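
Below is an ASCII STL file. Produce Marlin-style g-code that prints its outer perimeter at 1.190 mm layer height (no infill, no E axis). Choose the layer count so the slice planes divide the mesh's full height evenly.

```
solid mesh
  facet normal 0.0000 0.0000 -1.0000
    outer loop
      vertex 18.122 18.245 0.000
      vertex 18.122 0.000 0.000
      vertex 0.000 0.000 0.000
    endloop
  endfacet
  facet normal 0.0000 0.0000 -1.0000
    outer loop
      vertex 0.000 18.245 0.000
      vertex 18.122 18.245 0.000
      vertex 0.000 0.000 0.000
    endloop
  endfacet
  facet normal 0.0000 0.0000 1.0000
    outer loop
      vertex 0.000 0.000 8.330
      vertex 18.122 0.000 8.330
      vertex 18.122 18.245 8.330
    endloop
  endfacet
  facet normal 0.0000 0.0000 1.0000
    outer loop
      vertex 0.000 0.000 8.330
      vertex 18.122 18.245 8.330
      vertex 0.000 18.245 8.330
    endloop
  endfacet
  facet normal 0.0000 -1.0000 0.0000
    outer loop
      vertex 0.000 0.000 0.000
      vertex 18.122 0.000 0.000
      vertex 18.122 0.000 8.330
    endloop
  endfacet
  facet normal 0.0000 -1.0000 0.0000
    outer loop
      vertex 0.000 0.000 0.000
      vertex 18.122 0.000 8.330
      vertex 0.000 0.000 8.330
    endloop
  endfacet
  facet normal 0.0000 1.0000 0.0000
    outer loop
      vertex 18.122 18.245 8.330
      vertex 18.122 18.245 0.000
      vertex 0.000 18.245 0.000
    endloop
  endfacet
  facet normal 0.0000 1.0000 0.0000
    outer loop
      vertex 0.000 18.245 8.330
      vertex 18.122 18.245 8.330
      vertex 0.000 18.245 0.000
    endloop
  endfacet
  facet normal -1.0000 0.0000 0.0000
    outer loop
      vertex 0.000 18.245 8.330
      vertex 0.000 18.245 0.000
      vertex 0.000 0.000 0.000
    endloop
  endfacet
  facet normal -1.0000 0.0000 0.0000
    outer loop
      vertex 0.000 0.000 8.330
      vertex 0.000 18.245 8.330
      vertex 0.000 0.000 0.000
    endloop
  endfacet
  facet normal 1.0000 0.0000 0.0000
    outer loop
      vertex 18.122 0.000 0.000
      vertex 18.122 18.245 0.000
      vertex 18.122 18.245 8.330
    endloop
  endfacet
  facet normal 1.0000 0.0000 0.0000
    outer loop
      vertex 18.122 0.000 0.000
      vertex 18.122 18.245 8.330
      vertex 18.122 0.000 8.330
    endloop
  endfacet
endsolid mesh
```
; perimeter-only toolpath
G21 ; units = mm
G90 ; absolute positioning
G28 ; home
; layer 1
G0 Z1.190
G0 X0.000 Y0.000
G1 X18.122 Y0.000
G1 X18.122 Y18.245
G1 X0.000 Y18.245
G1 X0.000 Y0.000
; layer 2
G0 Z2.380
G0 X0.000 Y0.000
G1 X18.122 Y0.000
G1 X18.122 Y18.245
G1 X0.000 Y18.245
G1 X0.000 Y0.000
; layer 3
G0 Z3.570
G0 X0.000 Y0.000
G1 X18.122 Y0.000
G1 X18.122 Y18.245
G1 X0.000 Y18.245
G1 X0.000 Y0.000
; layer 4
G0 Z4.760
G0 X0.000 Y0.000
G1 X18.122 Y0.000
G1 X18.122 Y18.245
G1 X0.000 Y18.245
G1 X0.000 Y0.000
; layer 5
G0 Z5.950
G0 X0.000 Y0.000
G1 X18.122 Y0.000
G1 X18.122 Y18.245
G1 X0.000 Y18.245
G1 X0.000 Y0.000
; layer 6
G0 Z7.140
G0 X0.000 Y0.000
G1 X18.122 Y0.000
G1 X18.122 Y18.245
G1 X0.000 Y18.245
G1 X0.000 Y0.000
; layer 7
G0 Z8.330
G0 X0.000 Y0.000
G1 X18.122 Y0.000
G1 X18.122 Y18.245
G1 X0.000 Y18.245
G1 X0.000 Y0.000
M2 ; end

The solid is a rectangular box, roughly 18.1 × 18.2 mm footprint and 8.33 mm tall. Slicing at Δz = 1.190 mm — 7 equal slices spanning the solid's height, so layer i sits at z = i·h/7 — gives 7 non-empty perimeters. Each is a 4-segment closed polygon; G0 lifts to the layer z and rapids to the start vertex, then G1 traces the edges.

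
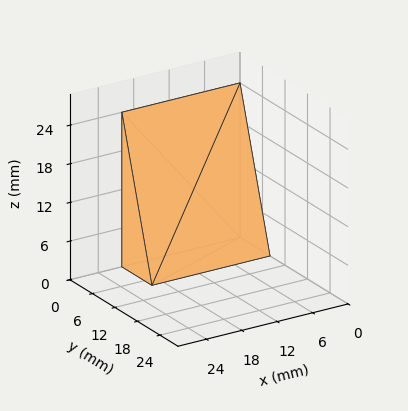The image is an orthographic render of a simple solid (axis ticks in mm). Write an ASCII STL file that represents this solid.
Reading the render: the shape is a wedge (ramp): 20 × 8 mm base, rising to 24 mm along the y=0 edge and sloping linearly to z=0 at y=8 (dimensions read to the nearest mm from the axis ticks). For the STL, each face is triangulated and given an outward normal.

solid part
  facet normal 0.0000 0.0000 -1.0000
    outer loop
      vertex 20.00 8.00 0.00
      vertex 20.00 0.00 0.00
      vertex 0.00 0.00 0.00
    endloop
  endfacet
  facet normal 0.0000 0.0000 -1.0000
    outer loop
      vertex 0.00 8.00 0.00
      vertex 20.00 8.00 0.00
      vertex 0.00 0.00 0.00
    endloop
  endfacet
  facet normal 0.0000 -1.0000 0.0000
    outer loop
      vertex 0.00 0.00 0.00
      vertex 20.00 0.00 0.00
      vertex 20.00 0.00 24.00
    endloop
  endfacet
  facet normal 0.0000 -1.0000 0.0000
    outer loop
      vertex 0.00 0.00 0.00
      vertex 20.00 0.00 24.00
      vertex 0.00 0.00 24.00
    endloop
  endfacet
  facet normal 0.0000 0.9487 0.3162
    outer loop
      vertex 0.00 0.00 24.00
      vertex 20.00 0.00 24.00
      vertex 20.00 8.00 0.00
    endloop
  endfacet
  facet normal 0.0000 0.9487 0.3162
    outer loop
      vertex 0.00 0.00 24.00
      vertex 20.00 8.00 0.00
      vertex 0.00 8.00 0.00
    endloop
  endfacet
  facet normal -1.0000 0.0000 0.0000
    outer loop
      vertex 0.00 0.00 24.00
      vertex 0.00 8.00 0.00
      vertex 0.00 0.00 0.00
    endloop
  endfacet
  facet normal 1.0000 0.0000 0.0000
    outer loop
      vertex 20.00 0.00 0.00
      vertex 20.00 8.00 0.00
      vertex 20.00 0.00 24.00
    endloop
  endfacet
endsolid part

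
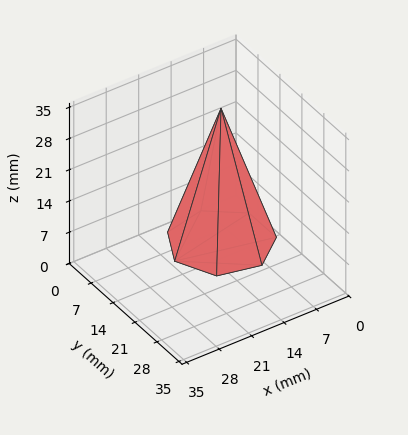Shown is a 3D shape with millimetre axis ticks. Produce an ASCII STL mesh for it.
Reading the render: the shape is a regular 7-sided pyramid, base circumscribed radius ≈ 10 mm, apex at z ≈ 30 mm (dimensions read to the nearest mm from the axis ticks). For the STL, each face is triangulated and given an outward normal.

solid part
  facet normal 0.0000 0.0000 -1.0000
    outer loop
      vertex 7.775 19.749 0.000
      vertex 16.235 17.818 0.000
      vertex 20.000 10.000 0.000
    endloop
  endfacet
  facet normal 0.0000 0.0000 -1.0000
    outer loop
      vertex 0.990 14.339 0.000
      vertex 7.775 19.749 0.000
      vertex 20.000 10.000 0.000
    endloop
  endfacet
  facet normal 0.0000 0.0000 -1.0000
    outer loop
      vertex 0.990 5.661 0.000
      vertex 0.990 14.339 0.000
      vertex 20.000 10.000 0.000
    endloop
  endfacet
  facet normal 0.0000 0.0000 -1.0000
    outer loop
      vertex 7.775 0.251 0.000
      vertex 0.990 5.661 0.000
      vertex 20.000 10.000 0.000
    endloop
  endfacet
  facet normal 0.0000 0.0000 -1.0000
    outer loop
      vertex 16.235 2.182 0.000
      vertex 7.775 0.251 0.000
      vertex 20.000 10.000 0.000
    endloop
  endfacet
  facet normal 0.8629 0.4156 0.2876
    outer loop
      vertex 20.000 10.000 0.000
      vertex 16.235 17.818 0.000
      vertex 10.000 10.000 30.000
    endloop
  endfacet
  facet normal 0.2131 0.9337 0.2876
    outer loop
      vertex 16.235 17.818 0.000
      vertex 7.775 19.749 0.000
      vertex 10.000 10.000 30.000
    endloop
  endfacet
  facet normal -0.5971 0.7488 0.2876
    outer loop
      vertex 7.775 19.749 0.000
      vertex 0.990 14.339 0.000
      vertex 10.000 10.000 30.000
    endloop
  endfacet
  facet normal -0.9577 0.0000 0.2876
    outer loop
      vertex 0.990 14.339 0.000
      vertex 0.990 5.661 0.000
      vertex 10.000 10.000 30.000
    endloop
  endfacet
  facet normal -0.5971 -0.7488 0.2876
    outer loop
      vertex 0.990 5.661 0.000
      vertex 7.775 0.251 0.000
      vertex 10.000 10.000 30.000
    endloop
  endfacet
  facet normal 0.2131 -0.9337 0.2876
    outer loop
      vertex 7.775 0.251 0.000
      vertex 16.235 2.182 0.000
      vertex 10.000 10.000 30.000
    endloop
  endfacet
  facet normal 0.8629 -0.4156 0.2876
    outer loop
      vertex 16.235 2.182 0.000
      vertex 20.000 10.000 0.000
      vertex 10.000 10.000 30.000
    endloop
  endfacet
endsolid part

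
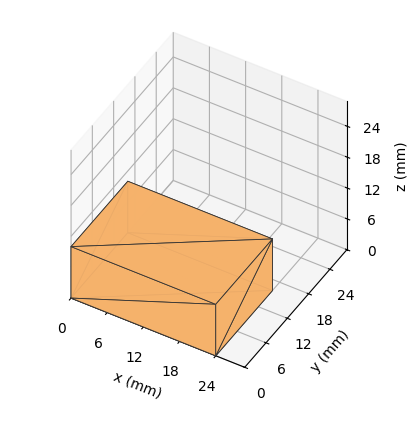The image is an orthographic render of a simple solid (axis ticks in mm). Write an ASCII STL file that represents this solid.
Reading the render: the shape is a rectangular box, roughly 24 × 16 mm footprint and 10 mm tall (dimensions read to the nearest mm from the axis ticks). For the STL, each face is triangulated and given an outward normal.

solid part
  facet normal 0.0000 0.0000 -1.0000
    outer loop
      vertex 24.00 16.00 0.00
      vertex 24.00 0.00 0.00
      vertex 0.00 0.00 0.00
    endloop
  endfacet
  facet normal 0.0000 0.0000 -1.0000
    outer loop
      vertex 0.00 16.00 0.00
      vertex 24.00 16.00 0.00
      vertex 0.00 0.00 0.00
    endloop
  endfacet
  facet normal 0.0000 0.0000 1.0000
    outer loop
      vertex 0.00 0.00 10.00
      vertex 24.00 0.00 10.00
      vertex 24.00 16.00 10.00
    endloop
  endfacet
  facet normal 0.0000 0.0000 1.0000
    outer loop
      vertex 0.00 0.00 10.00
      vertex 24.00 16.00 10.00
      vertex 0.00 16.00 10.00
    endloop
  endfacet
  facet normal 0.0000 -1.0000 0.0000
    outer loop
      vertex 0.00 0.00 0.00
      vertex 24.00 0.00 0.00
      vertex 24.00 0.00 10.00
    endloop
  endfacet
  facet normal 0.0000 -1.0000 0.0000
    outer loop
      vertex 0.00 0.00 0.00
      vertex 24.00 0.00 10.00
      vertex 0.00 0.00 10.00
    endloop
  endfacet
  facet normal 0.0000 1.0000 0.0000
    outer loop
      vertex 24.00 16.00 10.00
      vertex 24.00 16.00 0.00
      vertex 0.00 16.00 0.00
    endloop
  endfacet
  facet normal 0.0000 1.0000 0.0000
    outer loop
      vertex 0.00 16.00 10.00
      vertex 24.00 16.00 10.00
      vertex 0.00 16.00 0.00
    endloop
  endfacet
  facet normal -1.0000 0.0000 0.0000
    outer loop
      vertex 0.00 16.00 10.00
      vertex 0.00 16.00 0.00
      vertex 0.00 0.00 0.00
    endloop
  endfacet
  facet normal -1.0000 0.0000 0.0000
    outer loop
      vertex 0.00 0.00 10.00
      vertex 0.00 16.00 10.00
      vertex 0.00 0.00 0.00
    endloop
  endfacet
  facet normal 1.0000 0.0000 0.0000
    outer loop
      vertex 24.00 0.00 0.00
      vertex 24.00 16.00 0.00
      vertex 24.00 16.00 10.00
    endloop
  endfacet
  facet normal 1.0000 0.0000 0.0000
    outer loop
      vertex 24.00 0.00 0.00
      vertex 24.00 16.00 10.00
      vertex 24.00 0.00 10.00
    endloop
  endfacet
endsolid part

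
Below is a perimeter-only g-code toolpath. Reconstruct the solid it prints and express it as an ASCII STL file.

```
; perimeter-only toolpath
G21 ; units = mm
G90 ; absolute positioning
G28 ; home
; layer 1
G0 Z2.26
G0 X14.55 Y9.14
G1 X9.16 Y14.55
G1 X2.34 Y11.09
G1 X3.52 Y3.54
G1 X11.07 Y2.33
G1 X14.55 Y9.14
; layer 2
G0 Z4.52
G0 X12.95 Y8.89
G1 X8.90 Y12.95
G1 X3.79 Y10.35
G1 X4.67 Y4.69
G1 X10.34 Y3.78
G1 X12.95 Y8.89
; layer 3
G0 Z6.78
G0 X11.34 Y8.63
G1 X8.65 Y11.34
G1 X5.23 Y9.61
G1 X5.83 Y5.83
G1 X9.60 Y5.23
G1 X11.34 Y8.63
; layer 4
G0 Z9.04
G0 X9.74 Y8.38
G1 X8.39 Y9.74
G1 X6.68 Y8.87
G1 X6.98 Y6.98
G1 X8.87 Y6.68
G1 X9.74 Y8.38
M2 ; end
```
solid part
  facet normal 0.0000 0.0000 -1.0000
    outer loop
      vertex 0.89 11.83 0.00
      vertex 9.42 16.16 0.00
      vertex 16.16 9.39 0.00
    endloop
  endfacet
  facet normal 0.0000 0.0000 -1.0000
    outer loop
      vertex 2.37 2.39 0.00
      vertex 0.89 11.83 0.00
      vertex 16.16 9.39 0.00
    endloop
  endfacet
  facet normal 0.0000 0.0000 -1.0000
    outer loop
      vertex 11.81 0.88 0.00
      vertex 2.37 2.39 0.00
      vertex 16.16 9.39 0.00
    endloop
  endfacet
  facet normal 0.6124 0.6097 0.5032
    outer loop
      vertex 16.16 9.39 0.00
      vertex 9.42 16.16 0.00
      vertex 8.13 8.13 11.30
    endloop
  endfacet
  facet normal -0.3912 0.7707 0.5030
    outer loop
      vertex 9.42 16.16 0.00
      vertex 0.89 11.83 0.00
      vertex 8.13 8.13 11.30
    endloop
  endfacet
  facet normal -0.8538 -0.1339 0.5032
    outer loop
      vertex 0.89 11.83 0.00
      vertex 2.37 2.39 0.00
      vertex 8.13 8.13 11.30
    endloop
  endfacet
  facet normal -0.1365 -0.8534 0.5031
    outer loop
      vertex 2.37 2.39 0.00
      vertex 11.81 0.88 0.00
      vertex 8.13 8.13 11.30
    endloop
  endfacet
  facet normal 0.7696 -0.3934 0.5030
    outer loop
      vertex 11.81 0.88 0.00
      vertex 16.16 9.39 0.00
      vertex 8.13 8.13 11.30
    endloop
  endfacet
endsolid part

The G0 Z moves step by Δz≈2.26 mm. The G1 loops shrink linearly with z, so the solid tapers from its base footprint up to z≈11.3. Closing with a flat bottom cap and the tapered top and triangulating gives 8 facets — a regular 5-sided pyramid, base circumscribed radius ≈ 8.13 mm, apex at z ≈ 11.3 mm.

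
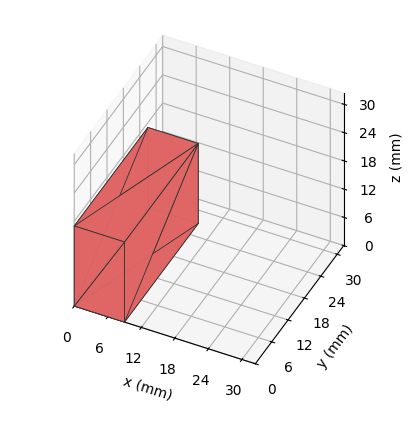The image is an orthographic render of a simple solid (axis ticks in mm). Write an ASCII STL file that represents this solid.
Reading the render: the shape is a rectangular box, roughly 9 × 27 mm footprint and 17 mm tall (dimensions read to the nearest mm from the axis ticks). For the STL, each face is triangulated and given an outward normal.

solid part
  facet normal 0.0000 0.0000 -1.0000
    outer loop
      vertex 9.000 27.000 0.000
      vertex 9.000 0.000 0.000
      vertex 0.000 0.000 0.000
    endloop
  endfacet
  facet normal 0.0000 0.0000 -1.0000
    outer loop
      vertex 0.000 27.000 0.000
      vertex 9.000 27.000 0.000
      vertex 0.000 0.000 0.000
    endloop
  endfacet
  facet normal 0.0000 0.0000 1.0000
    outer loop
      vertex 0.000 0.000 17.000
      vertex 9.000 0.000 17.000
      vertex 9.000 27.000 17.000
    endloop
  endfacet
  facet normal 0.0000 0.0000 1.0000
    outer loop
      vertex 0.000 0.000 17.000
      vertex 9.000 27.000 17.000
      vertex 0.000 27.000 17.000
    endloop
  endfacet
  facet normal 0.0000 -1.0000 0.0000
    outer loop
      vertex 0.000 0.000 0.000
      vertex 9.000 0.000 0.000
      vertex 9.000 0.000 17.000
    endloop
  endfacet
  facet normal 0.0000 -1.0000 0.0000
    outer loop
      vertex 0.000 0.000 0.000
      vertex 9.000 0.000 17.000
      vertex 0.000 0.000 17.000
    endloop
  endfacet
  facet normal 0.0000 1.0000 0.0000
    outer loop
      vertex 9.000 27.000 17.000
      vertex 9.000 27.000 0.000
      vertex 0.000 27.000 0.000
    endloop
  endfacet
  facet normal 0.0000 1.0000 0.0000
    outer loop
      vertex 0.000 27.000 17.000
      vertex 9.000 27.000 17.000
      vertex 0.000 27.000 0.000
    endloop
  endfacet
  facet normal -1.0000 0.0000 0.0000
    outer loop
      vertex 0.000 27.000 17.000
      vertex 0.000 27.000 0.000
      vertex 0.000 0.000 0.000
    endloop
  endfacet
  facet normal -1.0000 0.0000 0.0000
    outer loop
      vertex 0.000 0.000 17.000
      vertex 0.000 27.000 17.000
      vertex 0.000 0.000 0.000
    endloop
  endfacet
  facet normal 1.0000 0.0000 0.0000
    outer loop
      vertex 9.000 0.000 0.000
      vertex 9.000 27.000 0.000
      vertex 9.000 27.000 17.000
    endloop
  endfacet
  facet normal 1.0000 0.0000 0.0000
    outer loop
      vertex 9.000 0.000 0.000
      vertex 9.000 27.000 17.000
      vertex 9.000 0.000 17.000
    endloop
  endfacet
endsolid part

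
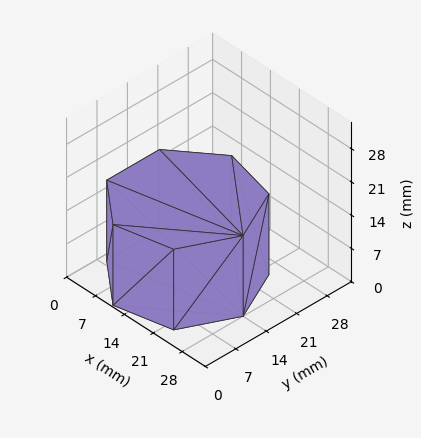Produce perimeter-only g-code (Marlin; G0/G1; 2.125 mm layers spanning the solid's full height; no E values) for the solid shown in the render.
Reading the render: the shape is a regular 7-sided prism (a cylinder approximated with 7 flat sides), circumscribed radius ≈ 14 mm, height ≈ 17 mm (dimensions read to the nearest mm from the axis ticks). For the g-code, the solid's height is divided into equal slices at the stated Δz and each level perimeter traced with G1 moves after a G0 lift.

; perimeter-only toolpath
G21 ; units = mm
G90 ; absolute positioning
G28 ; home
; layer 1
G0 Z2.125
G0 X28.000 Y14.000
G1 X22.729 Y24.946
G1 X10.885 Y27.649
G1 X1.386 Y20.074
G1 X1.386 Y7.926
G1 X10.885 Y0.351
G1 X22.729 Y3.054
G1 X28.000 Y14.000
; layer 2
G0 Z4.250
G0 X28.000 Y14.000
G1 X22.729 Y24.946
G1 X10.885 Y27.649
G1 X1.386 Y20.074
G1 X1.386 Y7.926
G1 X10.885 Y0.351
G1 X22.729 Y3.054
G1 X28.000 Y14.000
; layer 3
G0 Z6.375
G0 X28.000 Y14.000
G1 X22.729 Y24.946
G1 X10.885 Y27.649
G1 X1.386 Y20.074
G1 X1.386 Y7.926
G1 X10.885 Y0.351
G1 X22.729 Y3.054
G1 X28.000 Y14.000
; layer 4
G0 Z8.500
G0 X28.000 Y14.000
G1 X22.729 Y24.946
G1 X10.885 Y27.649
G1 X1.386 Y20.074
G1 X1.386 Y7.926
G1 X10.885 Y0.351
G1 X22.729 Y3.054
G1 X28.000 Y14.000
; layer 5
G0 Z10.625
G0 X28.000 Y14.000
G1 X22.729 Y24.946
G1 X10.885 Y27.649
G1 X1.386 Y20.074
G1 X1.386 Y7.926
G1 X10.885 Y0.351
G1 X22.729 Y3.054
G1 X28.000 Y14.000
; layer 6
G0 Z12.750
G0 X28.000 Y14.000
G1 X22.729 Y24.946
G1 X10.885 Y27.649
G1 X1.386 Y20.074
G1 X1.386 Y7.926
G1 X10.885 Y0.351
G1 X22.729 Y3.054
G1 X28.000 Y14.000
; layer 7
G0 Z14.875
G0 X28.000 Y14.000
G1 X22.729 Y24.946
G1 X10.885 Y27.649
G1 X1.386 Y20.074
G1 X1.386 Y7.926
G1 X10.885 Y0.351
G1 X22.729 Y3.054
G1 X28.000 Y14.000
; layer 8
G0 Z17.000
G0 X28.000 Y14.000
G1 X22.729 Y24.946
G1 X10.885 Y27.649
G1 X1.386 Y20.074
G1 X1.386 Y7.926
G1 X10.885 Y0.351
G1 X22.729 Y3.054
G1 X28.000 Y14.000
M2 ; end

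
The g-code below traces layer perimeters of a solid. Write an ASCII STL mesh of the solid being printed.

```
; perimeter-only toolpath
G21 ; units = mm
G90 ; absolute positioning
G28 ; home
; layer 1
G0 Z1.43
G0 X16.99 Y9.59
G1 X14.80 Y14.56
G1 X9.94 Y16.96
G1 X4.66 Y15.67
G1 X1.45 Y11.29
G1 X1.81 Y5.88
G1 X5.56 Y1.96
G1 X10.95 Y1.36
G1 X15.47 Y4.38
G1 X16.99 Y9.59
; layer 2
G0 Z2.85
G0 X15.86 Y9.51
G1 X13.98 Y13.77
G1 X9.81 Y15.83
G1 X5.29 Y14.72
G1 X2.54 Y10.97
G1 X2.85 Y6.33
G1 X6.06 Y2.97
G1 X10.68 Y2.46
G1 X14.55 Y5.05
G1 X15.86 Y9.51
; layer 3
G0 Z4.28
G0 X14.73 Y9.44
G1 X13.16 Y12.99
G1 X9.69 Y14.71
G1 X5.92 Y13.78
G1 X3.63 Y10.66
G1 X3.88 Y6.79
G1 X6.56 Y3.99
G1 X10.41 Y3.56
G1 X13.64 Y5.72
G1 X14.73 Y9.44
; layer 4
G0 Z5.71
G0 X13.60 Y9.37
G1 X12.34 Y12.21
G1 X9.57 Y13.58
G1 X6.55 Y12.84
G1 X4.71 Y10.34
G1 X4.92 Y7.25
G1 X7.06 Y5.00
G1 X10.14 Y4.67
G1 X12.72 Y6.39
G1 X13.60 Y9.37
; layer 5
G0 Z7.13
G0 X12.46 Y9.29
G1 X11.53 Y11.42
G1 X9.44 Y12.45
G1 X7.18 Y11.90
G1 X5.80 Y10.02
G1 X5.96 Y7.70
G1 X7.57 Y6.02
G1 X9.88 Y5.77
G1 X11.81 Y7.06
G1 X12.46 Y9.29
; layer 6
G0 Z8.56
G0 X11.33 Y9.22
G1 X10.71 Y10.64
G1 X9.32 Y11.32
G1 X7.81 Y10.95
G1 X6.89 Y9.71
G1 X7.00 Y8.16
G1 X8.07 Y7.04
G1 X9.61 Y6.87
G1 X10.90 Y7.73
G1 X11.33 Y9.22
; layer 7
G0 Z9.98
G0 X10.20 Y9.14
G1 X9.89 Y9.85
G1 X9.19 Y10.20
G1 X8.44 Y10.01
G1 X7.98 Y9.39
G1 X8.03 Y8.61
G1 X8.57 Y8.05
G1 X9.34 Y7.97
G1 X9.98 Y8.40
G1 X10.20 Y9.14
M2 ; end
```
solid part
  facet normal 0.0000 0.0000 -1.0000
    outer loop
      vertex 10.06 18.09 0.00
      vertex 15.62 15.34 0.00
      vertex 18.12 9.66 0.00
    endloop
  endfacet
  facet normal 0.0000 0.0000 -1.0000
    outer loop
      vertex 4.03 16.61 0.00
      vertex 10.06 18.09 0.00
      vertex 18.12 9.66 0.00
    endloop
  endfacet
  facet normal 0.0000 0.0000 -1.0000
    outer loop
      vertex 0.36 11.61 0.00
      vertex 4.03 16.61 0.00
      vertex 18.12 9.66 0.00
    endloop
  endfacet
  facet normal 0.0000 0.0000 -1.0000
    outer loop
      vertex 0.77 5.42 0.00
      vertex 0.36 11.61 0.00
      vertex 18.12 9.66 0.00
    endloop
  endfacet
  facet normal 0.0000 0.0000 -1.0000
    outer loop
      vertex 5.06 0.94 0.00
      vertex 0.77 5.42 0.00
      vertex 18.12 9.66 0.00
    endloop
  endfacet
  facet normal 0.0000 0.0000 -1.0000
    outer loop
      vertex 11.22 0.26 0.00
      vertex 5.06 0.94 0.00
      vertex 18.12 9.66 0.00
    endloop
  endfacet
  facet normal 0.0000 0.0000 -1.0000
    outer loop
      vertex 16.38 3.71 0.00
      vertex 11.22 0.26 0.00
      vertex 18.12 9.66 0.00
    endloop
  endfacet
  facet normal 0.7333 0.3228 0.5984
    outer loop
      vertex 18.12 9.66 0.00
      vertex 15.62 15.34 0.00
      vertex 9.07 9.07 11.41
    endloop
  endfacet
  facet normal 0.3552 0.7181 0.5985
    outer loop
      vertex 15.62 15.34 0.00
      vertex 10.06 18.09 0.00
      vertex 9.07 9.07 11.41
    endloop
  endfacet
  facet normal -0.1910 0.7780 0.5985
    outer loop
      vertex 10.06 18.09 0.00
      vertex 4.03 16.61 0.00
      vertex 9.07 9.07 11.41
    endloop
  endfacet
  facet normal -0.6458 0.4740 0.5985
    outer loop
      vertex 4.03 16.61 0.00
      vertex 0.36 11.61 0.00
      vertex 9.07 9.07 11.41
    endloop
  endfacet
  facet normal -0.7994 -0.0529 0.5985
    outer loop
      vertex 0.36 11.61 0.00
      vertex 0.77 5.42 0.00
      vertex 9.07 9.07 11.41
    endloop
  endfacet
  facet normal -0.5787 -0.5542 0.5983
    outer loop
      vertex 0.77 5.42 0.00
      vertex 5.06 0.94 0.00
      vertex 9.07 9.07 11.41
    endloop
  endfacet
  facet normal -0.0879 -0.7964 0.5984
    outer loop
      vertex 5.06 0.94 0.00
      vertex 11.22 0.26 0.00
      vertex 9.07 9.07 11.41
    endloop
  endfacet
  facet normal 0.4454 -0.6661 0.5983
    outer loop
      vertex 11.22 0.26 0.00
      vertex 16.38 3.71 0.00
      vertex 9.07 9.07 11.41
    endloop
  endfacet
  facet normal 0.7690 -0.2249 0.5983
    outer loop
      vertex 16.38 3.71 0.00
      vertex 18.12 9.66 0.00
      vertex 9.07 9.07 11.41
    endloop
  endfacet
endsolid part

The G0 Z moves step by Δz≈1.43 mm. The G1 loops shrink linearly with z, so the solid tapers from its base footprint up to z≈11.4. Closing with a flat bottom cap and the tapered top and triangulating gives 16 facets — a regular 9-sided pyramid, base circumscribed radius ≈ 9.07 mm, apex at z ≈ 11.4 mm.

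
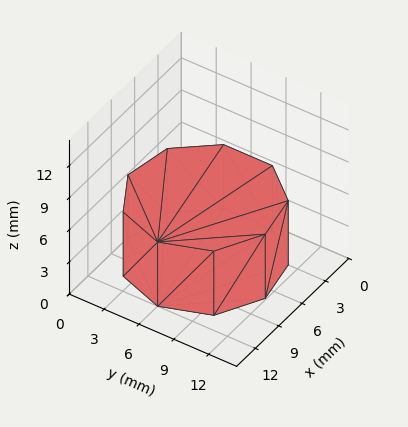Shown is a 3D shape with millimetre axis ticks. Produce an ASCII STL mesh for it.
Reading the render: the shape is a regular 9-sided prism (a cylinder approximated with 9 flat sides), circumscribed radius ≈ 6 mm, height ≈ 6 mm (dimensions read to the nearest mm from the axis ticks). For the STL, each face is triangulated and given an outward normal.

solid part
  facet normal 0.0000 0.0000 -1.0000
    outer loop
      vertex 7.0 11.9 0.0
      vertex 10.6 9.9 0.0
      vertex 12.0 6.0 0.0
    endloop
  endfacet
  facet normal 0.0000 0.0000 -1.0000
    outer loop
      vertex 3.0 11.2 0.0
      vertex 7.0 11.9 0.0
      vertex 12.0 6.0 0.0
    endloop
  endfacet
  facet normal 0.0000 0.0000 -1.0000
    outer loop
      vertex 0.4 8.1 0.0
      vertex 3.0 11.2 0.0
      vertex 12.0 6.0 0.0
    endloop
  endfacet
  facet normal 0.0000 0.0000 -1.0000
    outer loop
      vertex 0.4 3.9 0.0
      vertex 0.4 8.1 0.0
      vertex 12.0 6.0 0.0
    endloop
  endfacet
  facet normal 0.0000 0.0000 -1.0000
    outer loop
      vertex 3.0 0.8 0.0
      vertex 0.4 3.9 0.0
      vertex 12.0 6.0 0.0
    endloop
  endfacet
  facet normal 0.0000 0.0000 -1.0000
    outer loop
      vertex 7.0 0.1 0.0
      vertex 3.0 0.8 0.0
      vertex 12.0 6.0 0.0
    endloop
  endfacet
  facet normal 0.0000 0.0000 -1.0000
    outer loop
      vertex 10.6 2.1 0.0
      vertex 7.0 0.1 0.0
      vertex 12.0 6.0 0.0
    endloop
  endfacet
  facet normal 0.0000 0.0000 1.0000
    outer loop
      vertex 12.0 6.0 6.0
      vertex 10.6 9.9 6.0
      vertex 7.0 11.9 6.0
    endloop
  endfacet
  facet normal 0.0000 0.0000 1.0000
    outer loop
      vertex 12.0 6.0 6.0
      vertex 7.0 11.9 6.0
      vertex 3.0 11.2 6.0
    endloop
  endfacet
  facet normal 0.0000 0.0000 1.0000
    outer loop
      vertex 12.0 6.0 6.0
      vertex 3.0 11.2 6.0
      vertex 0.4 8.1 6.0
    endloop
  endfacet
  facet normal 0.0000 0.0000 1.0000
    outer loop
      vertex 12.0 6.0 6.0
      vertex 0.4 8.1 6.0
      vertex 0.4 3.9 6.0
    endloop
  endfacet
  facet normal 0.0000 0.0000 1.0000
    outer loop
      vertex 12.0 6.0 6.0
      vertex 0.4 3.9 6.0
      vertex 3.0 0.8 6.0
    endloop
  endfacet
  facet normal 0.0000 0.0000 1.0000
    outer loop
      vertex 12.0 6.0 6.0
      vertex 3.0 0.8 6.0
      vertex 7.0 0.1 6.0
    endloop
  endfacet
  facet normal 0.0000 0.0000 1.0000
    outer loop
      vertex 12.0 6.0 6.0
      vertex 7.0 0.1 6.0
      vertex 10.6 2.1 6.0
    endloop
  endfacet
  facet normal 0.9412 0.3379 0.0000
    outer loop
      vertex 12.0 6.0 0.0
      vertex 10.6 9.9 0.0
      vertex 10.6 9.9 6.0
    endloop
  endfacet
  facet normal 0.9412 0.3379 0.0000
    outer loop
      vertex 12.0 6.0 0.0
      vertex 10.6 9.9 6.0
      vertex 12.0 6.0 6.0
    endloop
  endfacet
  facet normal 0.4856 0.8742 0.0000
    outer loop
      vertex 10.6 9.9 0.0
      vertex 7.0 11.9 0.0
      vertex 7.0 11.9 6.0
    endloop
  endfacet
  facet normal 0.4856 0.8742 0.0000
    outer loop
      vertex 10.6 9.9 0.0
      vertex 7.0 11.9 6.0
      vertex 10.6 9.9 6.0
    endloop
  endfacet
  facet normal -0.1724 0.9850 0.0000
    outer loop
      vertex 7.0 11.9 0.0
      vertex 3.0 11.2 0.0
      vertex 3.0 11.2 6.0
    endloop
  endfacet
  facet normal -0.1724 0.9850 0.0000
    outer loop
      vertex 7.0 11.9 0.0
      vertex 3.0 11.2 6.0
      vertex 7.0 11.9 6.0
    endloop
  endfacet
  facet normal -0.7662 0.6426 0.0000
    outer loop
      vertex 3.0 11.2 0.0
      vertex 0.4 8.1 0.0
      vertex 0.4 8.1 6.0
    endloop
  endfacet
  facet normal -0.7662 0.6426 0.0000
    outer loop
      vertex 3.0 11.2 0.0
      vertex 0.4 8.1 6.0
      vertex 3.0 11.2 6.0
    endloop
  endfacet
  facet normal -1.0000 0.0000 0.0000
    outer loop
      vertex 0.4 8.1 0.0
      vertex 0.4 3.9 0.0
      vertex 0.4 3.9 6.0
    endloop
  endfacet
  facet normal -1.0000 0.0000 0.0000
    outer loop
      vertex 0.4 8.1 0.0
      vertex 0.4 3.9 6.0
      vertex 0.4 8.1 6.0
    endloop
  endfacet
  facet normal -0.7662 -0.6426 0.0000
    outer loop
      vertex 0.4 3.9 0.0
      vertex 3.0 0.8 0.0
      vertex 3.0 0.8 6.0
    endloop
  endfacet
  facet normal -0.7662 -0.6426 0.0000
    outer loop
      vertex 0.4 3.9 0.0
      vertex 3.0 0.8 6.0
      vertex 0.4 3.9 6.0
    endloop
  endfacet
  facet normal -0.1724 -0.9850 0.0000
    outer loop
      vertex 3.0 0.8 0.0
      vertex 7.0 0.1 0.0
      vertex 7.0 0.1 6.0
    endloop
  endfacet
  facet normal -0.1724 -0.9850 0.0000
    outer loop
      vertex 3.0 0.8 0.0
      vertex 7.0 0.1 6.0
      vertex 3.0 0.8 6.0
    endloop
  endfacet
  facet normal 0.4856 -0.8742 0.0000
    outer loop
      vertex 7.0 0.1 0.0
      vertex 10.6 2.1 0.0
      vertex 10.6 2.1 6.0
    endloop
  endfacet
  facet normal 0.4856 -0.8742 0.0000
    outer loop
      vertex 7.0 0.1 0.0
      vertex 10.6 2.1 6.0
      vertex 7.0 0.1 6.0
    endloop
  endfacet
  facet normal 0.9412 -0.3379 0.0000
    outer loop
      vertex 10.6 2.1 0.0
      vertex 12.0 6.0 0.0
      vertex 12.0 6.0 6.0
    endloop
  endfacet
  facet normal 0.9412 -0.3379 0.0000
    outer loop
      vertex 10.6 2.1 0.0
      vertex 12.0 6.0 6.0
      vertex 10.6 2.1 6.0
    endloop
  endfacet
endsolid part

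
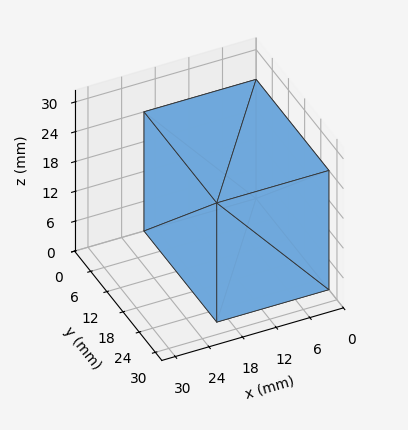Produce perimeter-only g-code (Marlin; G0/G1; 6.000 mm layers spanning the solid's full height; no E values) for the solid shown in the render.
Reading the render: the shape is a rectangular box, roughly 20 × 27 mm footprint and 24 mm tall (dimensions read to the nearest mm from the axis ticks). For the g-code, the solid's height is divided into equal slices at the stated Δz and each level perimeter traced with G1 moves after a G0 lift.

; perimeter-only toolpath
G21 ; units = mm
G90 ; absolute positioning
G28 ; home
; layer 1
G0 Z6.000
G0 X0.000 Y0.000
G1 X20.000 Y0.000
G1 X20.000 Y27.000
G1 X0.000 Y27.000
G1 X0.000 Y0.000
; layer 2
G0 Z12.000
G0 X0.000 Y0.000
G1 X20.000 Y0.000
G1 X20.000 Y27.000
G1 X0.000 Y27.000
G1 X0.000 Y0.000
; layer 3
G0 Z18.000
G0 X0.000 Y0.000
G1 X20.000 Y0.000
G1 X20.000 Y27.000
G1 X0.000 Y27.000
G1 X0.000 Y0.000
; layer 4
G0 Z24.000
G0 X0.000 Y0.000
G1 X20.000 Y0.000
G1 X20.000 Y27.000
G1 X0.000 Y27.000
G1 X0.000 Y0.000
M2 ; end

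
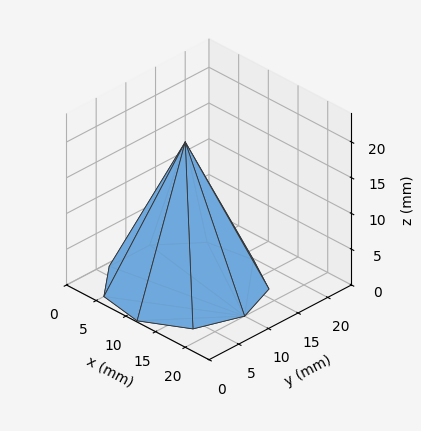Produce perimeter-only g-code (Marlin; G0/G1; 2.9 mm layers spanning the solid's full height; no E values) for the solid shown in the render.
Reading the render: the shape is a regular 9-sided pyramid, base circumscribed radius ≈ 10 mm, apex at z ≈ 20 mm (dimensions read to the nearest mm from the axis ticks). For the g-code, the solid's height is divided into equal slices at the stated Δz and each level perimeter traced with G1 moves after a G0 lift.

; perimeter-only toolpath
G21 ; units = mm
G90 ; absolute positioning
G28 ; home
; layer 1
G0 Z2.9
G0 X18.6 Y10.0
G1 X16.6 Y15.5
G1 X11.5 Y18.4
G1 X5.7 Y17.5
G1 X1.9 Y12.9
G1 X1.9 Y7.1
G1 X5.7 Y2.5
G1 X11.5 Y1.6
G1 X16.6 Y4.5
G1 X18.6 Y10.0
; layer 2
G0 Z5.7
G0 X17.1 Y10.0
G1 X15.5 Y14.6
G1 X11.2 Y17.0
G1 X6.4 Y16.2
G1 X3.3 Y12.4
G1 X3.3 Y7.6
G1 X6.4 Y3.8
G1 X11.2 Y3.0
G1 X15.5 Y5.4
G1 X17.1 Y10.0
; layer 3
G0 Z8.6
G0 X15.7 Y10.0
G1 X14.4 Y13.7
G1 X11.0 Y15.6
G1 X7.1 Y15.0
G1 X4.6 Y11.9
G1 X4.6 Y8.1
G1 X7.1 Y5.0
G1 X11.0 Y4.4
G1 X14.4 Y6.3
G1 X15.7 Y10.0
; layer 4
G0 Z11.4
G0 X14.3 Y10.0
G1 X13.3 Y12.7
G1 X10.7 Y14.2
G1 X7.9 Y13.7
G1 X6.0 Y11.5
G1 X6.0 Y8.5
G1 X7.9 Y6.3
G1 X10.7 Y5.8
G1 X13.3 Y7.3
G1 X14.3 Y10.0
; layer 5
G0 Z14.3
G0 X12.9 Y10.0
G1 X12.2 Y11.8
G1 X10.5 Y12.8
G1 X8.6 Y12.5
G1 X7.3 Y11.0
G1 X7.3 Y9.0
G1 X8.6 Y7.5
G1 X10.5 Y7.2
G1 X12.2 Y8.2
G1 X12.9 Y10.0
; layer 6
G0 Z17.1
G0 X11.4 Y10.0
G1 X11.1 Y10.9
G1 X10.2 Y11.4
G1 X9.3 Y11.2
G1 X8.7 Y10.5
G1 X8.7 Y9.5
G1 X9.3 Y8.8
G1 X10.2 Y8.6
G1 X11.1 Y9.1
G1 X11.4 Y10.0
M2 ; end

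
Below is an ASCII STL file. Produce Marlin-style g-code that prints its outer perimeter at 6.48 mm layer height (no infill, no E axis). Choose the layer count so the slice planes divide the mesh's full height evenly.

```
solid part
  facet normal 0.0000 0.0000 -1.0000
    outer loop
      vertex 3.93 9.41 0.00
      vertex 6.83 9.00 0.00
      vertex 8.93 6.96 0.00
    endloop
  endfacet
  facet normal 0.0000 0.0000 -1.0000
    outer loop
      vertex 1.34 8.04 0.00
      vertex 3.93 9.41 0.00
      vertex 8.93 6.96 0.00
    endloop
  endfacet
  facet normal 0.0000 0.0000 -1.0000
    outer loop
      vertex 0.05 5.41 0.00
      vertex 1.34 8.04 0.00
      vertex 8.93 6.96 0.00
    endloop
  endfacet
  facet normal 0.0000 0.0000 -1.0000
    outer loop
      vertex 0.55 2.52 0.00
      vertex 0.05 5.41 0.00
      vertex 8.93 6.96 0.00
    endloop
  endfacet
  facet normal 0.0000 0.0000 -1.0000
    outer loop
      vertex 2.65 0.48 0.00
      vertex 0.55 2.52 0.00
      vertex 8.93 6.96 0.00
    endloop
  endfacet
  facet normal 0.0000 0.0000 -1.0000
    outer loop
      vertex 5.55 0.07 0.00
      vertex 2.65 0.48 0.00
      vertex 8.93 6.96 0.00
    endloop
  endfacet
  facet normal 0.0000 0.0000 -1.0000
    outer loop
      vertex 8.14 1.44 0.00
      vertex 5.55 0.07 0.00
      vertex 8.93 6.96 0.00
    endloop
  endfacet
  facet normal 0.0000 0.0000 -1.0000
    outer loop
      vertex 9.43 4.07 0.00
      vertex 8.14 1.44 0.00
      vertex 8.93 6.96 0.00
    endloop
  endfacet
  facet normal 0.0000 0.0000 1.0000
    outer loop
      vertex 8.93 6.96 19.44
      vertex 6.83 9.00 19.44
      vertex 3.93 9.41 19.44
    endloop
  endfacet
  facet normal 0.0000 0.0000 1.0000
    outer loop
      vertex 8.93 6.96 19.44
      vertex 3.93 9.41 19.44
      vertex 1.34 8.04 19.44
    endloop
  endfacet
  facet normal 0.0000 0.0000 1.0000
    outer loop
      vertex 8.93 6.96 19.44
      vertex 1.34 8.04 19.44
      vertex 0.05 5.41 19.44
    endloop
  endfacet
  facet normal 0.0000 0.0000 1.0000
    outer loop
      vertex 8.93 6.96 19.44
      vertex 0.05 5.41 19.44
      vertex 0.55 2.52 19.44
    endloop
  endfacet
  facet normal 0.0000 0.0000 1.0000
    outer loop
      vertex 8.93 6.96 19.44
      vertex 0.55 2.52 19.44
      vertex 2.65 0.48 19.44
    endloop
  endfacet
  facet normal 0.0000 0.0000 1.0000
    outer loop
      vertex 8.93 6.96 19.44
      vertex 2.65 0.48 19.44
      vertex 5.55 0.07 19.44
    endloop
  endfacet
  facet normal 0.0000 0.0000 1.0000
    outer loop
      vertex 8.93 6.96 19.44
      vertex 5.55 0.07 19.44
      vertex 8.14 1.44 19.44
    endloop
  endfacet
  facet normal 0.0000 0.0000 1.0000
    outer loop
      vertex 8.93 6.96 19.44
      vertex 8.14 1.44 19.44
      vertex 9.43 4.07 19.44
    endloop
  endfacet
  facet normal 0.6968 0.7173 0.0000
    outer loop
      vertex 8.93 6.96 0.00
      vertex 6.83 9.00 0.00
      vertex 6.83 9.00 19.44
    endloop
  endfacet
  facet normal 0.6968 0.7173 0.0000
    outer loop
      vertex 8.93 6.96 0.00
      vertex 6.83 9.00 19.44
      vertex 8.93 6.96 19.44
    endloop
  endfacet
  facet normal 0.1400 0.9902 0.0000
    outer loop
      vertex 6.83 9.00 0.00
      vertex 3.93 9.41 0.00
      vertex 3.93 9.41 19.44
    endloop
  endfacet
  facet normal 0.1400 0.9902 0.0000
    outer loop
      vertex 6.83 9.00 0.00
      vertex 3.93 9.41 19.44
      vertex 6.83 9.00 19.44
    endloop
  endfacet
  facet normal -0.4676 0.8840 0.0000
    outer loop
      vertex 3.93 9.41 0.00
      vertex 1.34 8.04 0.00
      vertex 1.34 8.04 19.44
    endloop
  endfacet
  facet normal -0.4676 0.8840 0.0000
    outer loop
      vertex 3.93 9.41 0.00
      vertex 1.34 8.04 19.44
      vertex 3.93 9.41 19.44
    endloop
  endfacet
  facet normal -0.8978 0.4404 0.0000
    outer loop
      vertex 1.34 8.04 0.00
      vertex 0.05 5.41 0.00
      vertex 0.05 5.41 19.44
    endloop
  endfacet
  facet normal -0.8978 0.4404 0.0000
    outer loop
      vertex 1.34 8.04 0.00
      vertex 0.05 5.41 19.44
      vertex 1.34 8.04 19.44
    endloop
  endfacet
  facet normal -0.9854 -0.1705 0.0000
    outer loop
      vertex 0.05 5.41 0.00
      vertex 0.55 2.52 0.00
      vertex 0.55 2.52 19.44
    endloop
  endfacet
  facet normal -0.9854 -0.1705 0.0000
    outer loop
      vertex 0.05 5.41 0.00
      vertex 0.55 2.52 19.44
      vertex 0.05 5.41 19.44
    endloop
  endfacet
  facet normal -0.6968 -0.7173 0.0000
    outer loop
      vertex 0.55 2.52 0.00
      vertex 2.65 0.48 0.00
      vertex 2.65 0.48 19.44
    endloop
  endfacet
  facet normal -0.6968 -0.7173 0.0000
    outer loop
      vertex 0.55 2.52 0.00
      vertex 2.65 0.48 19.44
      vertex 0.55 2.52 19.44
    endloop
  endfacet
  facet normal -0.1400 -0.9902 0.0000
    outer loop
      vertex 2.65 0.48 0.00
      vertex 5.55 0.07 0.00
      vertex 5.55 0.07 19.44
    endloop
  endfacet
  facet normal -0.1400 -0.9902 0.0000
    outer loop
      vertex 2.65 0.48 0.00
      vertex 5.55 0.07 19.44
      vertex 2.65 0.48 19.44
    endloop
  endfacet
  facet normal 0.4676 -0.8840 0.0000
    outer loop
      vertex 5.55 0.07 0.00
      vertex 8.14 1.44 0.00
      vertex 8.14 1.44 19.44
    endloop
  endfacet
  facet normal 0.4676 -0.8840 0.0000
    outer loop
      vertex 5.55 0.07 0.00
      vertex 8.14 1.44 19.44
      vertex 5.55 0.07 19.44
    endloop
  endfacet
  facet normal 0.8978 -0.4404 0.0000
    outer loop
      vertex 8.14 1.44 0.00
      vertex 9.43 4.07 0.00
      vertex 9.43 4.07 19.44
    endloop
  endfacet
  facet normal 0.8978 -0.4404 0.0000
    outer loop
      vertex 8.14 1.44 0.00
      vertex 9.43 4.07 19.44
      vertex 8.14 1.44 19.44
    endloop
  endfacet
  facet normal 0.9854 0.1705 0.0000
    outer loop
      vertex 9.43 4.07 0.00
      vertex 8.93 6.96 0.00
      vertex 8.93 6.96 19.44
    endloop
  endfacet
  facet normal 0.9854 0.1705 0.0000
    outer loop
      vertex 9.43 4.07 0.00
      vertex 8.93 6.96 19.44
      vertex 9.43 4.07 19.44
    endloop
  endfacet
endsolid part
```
; perimeter-only toolpath
G21 ; units = mm
G90 ; absolute positioning
G28 ; home
; layer 1
G0 Z6.48
G0 X8.93 Y6.96
G1 X6.83 Y9.00
G1 X3.93 Y9.41
G1 X1.34 Y8.04
G1 X0.05 Y5.41
G1 X0.55 Y2.52
G1 X2.65 Y0.48
G1 X5.55 Y0.07
G1 X8.14 Y1.44
G1 X9.43 Y4.07
G1 X8.93 Y6.96
; layer 2
G0 Z12.96
G0 X8.93 Y6.96
G1 X6.83 Y9.00
G1 X3.93 Y9.41
G1 X1.34 Y8.04
G1 X0.05 Y5.41
G1 X0.55 Y2.52
G1 X2.65 Y0.48
G1 X5.55 Y0.07
G1 X8.14 Y1.44
G1 X9.43 Y4.07
G1 X8.93 Y6.96
; layer 3
G0 Z19.44
G0 X8.93 Y6.96
G1 X6.83 Y9.00
G1 X3.93 Y9.41
G1 X1.34 Y8.04
G1 X0.05 Y5.41
G1 X0.55 Y2.52
G1 X2.65 Y0.48
G1 X5.55 Y0.07
G1 X8.14 Y1.44
G1 X9.43 Y4.07
G1 X8.93 Y6.96
M2 ; end

The solid is a regular 10-sided prism (a cylinder approximated with 10 flat sides), circumscribed radius ≈ 4.74 mm, height ≈ 19.4 mm. Slicing at Δz = 6.48 mm — 3 equal slices spanning the solid's height, so layer i sits at z = i·h/3 — gives 3 non-empty perimeters. Each is a 10-segment closed polygon; G0 lifts to the layer z and rapids to the start vertex, then G1 traces the edges.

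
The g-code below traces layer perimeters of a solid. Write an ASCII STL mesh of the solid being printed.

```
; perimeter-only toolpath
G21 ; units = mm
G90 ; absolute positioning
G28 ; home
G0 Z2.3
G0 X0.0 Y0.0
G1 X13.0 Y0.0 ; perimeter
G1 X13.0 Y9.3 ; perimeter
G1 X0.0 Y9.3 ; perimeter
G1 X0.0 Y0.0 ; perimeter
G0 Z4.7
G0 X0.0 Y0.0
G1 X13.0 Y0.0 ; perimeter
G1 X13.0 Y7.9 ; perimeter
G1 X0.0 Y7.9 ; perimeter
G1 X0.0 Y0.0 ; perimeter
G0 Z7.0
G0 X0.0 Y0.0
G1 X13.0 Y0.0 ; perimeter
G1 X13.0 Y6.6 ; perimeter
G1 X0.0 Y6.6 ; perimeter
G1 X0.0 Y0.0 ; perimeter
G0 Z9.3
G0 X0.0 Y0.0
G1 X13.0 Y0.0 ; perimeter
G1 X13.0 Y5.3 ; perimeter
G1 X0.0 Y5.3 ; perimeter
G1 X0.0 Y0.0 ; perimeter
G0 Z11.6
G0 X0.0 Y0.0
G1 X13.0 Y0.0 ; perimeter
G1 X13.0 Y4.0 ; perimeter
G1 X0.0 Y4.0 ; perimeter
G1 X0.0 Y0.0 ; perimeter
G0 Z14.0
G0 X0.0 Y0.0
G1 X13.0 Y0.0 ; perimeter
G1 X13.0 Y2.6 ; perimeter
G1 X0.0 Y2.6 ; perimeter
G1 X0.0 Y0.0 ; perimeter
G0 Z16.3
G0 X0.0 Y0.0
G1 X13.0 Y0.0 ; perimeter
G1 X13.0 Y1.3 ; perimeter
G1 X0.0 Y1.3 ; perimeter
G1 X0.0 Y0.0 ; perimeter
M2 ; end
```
solid part
  facet normal 0.0000 0.0000 -1.0000
    outer loop
      vertex 13.0 10.6 0.0
      vertex 13.0 0.0 0.0
      vertex 0.0 0.0 0.0
    endloop
  endfacet
  facet normal 0.0000 0.0000 -1.0000
    outer loop
      vertex 0.0 10.6 0.0
      vertex 13.0 10.6 0.0
      vertex 0.0 0.0 0.0
    endloop
  endfacet
  facet normal 0.0000 -1.0000 0.0000
    outer loop
      vertex 0.0 0.0 0.0
      vertex 13.0 0.0 0.0
      vertex 13.0 0.0 18.6
    endloop
  endfacet
  facet normal 0.0000 -1.0000 0.0000
    outer loop
      vertex 0.0 0.0 0.0
      vertex 13.0 0.0 18.6
      vertex 0.0 0.0 18.6
    endloop
  endfacet
  facet normal 0.0000 0.8688 0.4951
    outer loop
      vertex 0.0 0.0 18.6
      vertex 13.0 0.0 18.6
      vertex 13.0 10.6 0.0
    endloop
  endfacet
  facet normal 0.0000 0.8688 0.4951
    outer loop
      vertex 0.0 0.0 18.6
      vertex 13.0 10.6 0.0
      vertex 0.0 10.6 0.0
    endloop
  endfacet
  facet normal -1.0000 0.0000 0.0000
    outer loop
      vertex 0.0 0.0 18.6
      vertex 0.0 10.6 0.0
      vertex 0.0 0.0 0.0
    endloop
  endfacet
  facet normal 1.0000 0.0000 0.0000
    outer loop
      vertex 13.0 0.0 0.0
      vertex 13.0 10.6 0.0
      vertex 13.0 0.0 18.6
    endloop
  endfacet
endsolid part

The G0 Z moves step by Δz≈2.3 mm. The G1 loops shrink linearly with z, so the solid tapers from its base footprint up to z≈18.6. Closing with a flat bottom cap and the tapered top and triangulating gives 8 facets — a wedge (ramp): 13 × 10.6 mm base, rising to 18.6 mm along the y=0 edge and sloping linearly to z=0 at y=10.6.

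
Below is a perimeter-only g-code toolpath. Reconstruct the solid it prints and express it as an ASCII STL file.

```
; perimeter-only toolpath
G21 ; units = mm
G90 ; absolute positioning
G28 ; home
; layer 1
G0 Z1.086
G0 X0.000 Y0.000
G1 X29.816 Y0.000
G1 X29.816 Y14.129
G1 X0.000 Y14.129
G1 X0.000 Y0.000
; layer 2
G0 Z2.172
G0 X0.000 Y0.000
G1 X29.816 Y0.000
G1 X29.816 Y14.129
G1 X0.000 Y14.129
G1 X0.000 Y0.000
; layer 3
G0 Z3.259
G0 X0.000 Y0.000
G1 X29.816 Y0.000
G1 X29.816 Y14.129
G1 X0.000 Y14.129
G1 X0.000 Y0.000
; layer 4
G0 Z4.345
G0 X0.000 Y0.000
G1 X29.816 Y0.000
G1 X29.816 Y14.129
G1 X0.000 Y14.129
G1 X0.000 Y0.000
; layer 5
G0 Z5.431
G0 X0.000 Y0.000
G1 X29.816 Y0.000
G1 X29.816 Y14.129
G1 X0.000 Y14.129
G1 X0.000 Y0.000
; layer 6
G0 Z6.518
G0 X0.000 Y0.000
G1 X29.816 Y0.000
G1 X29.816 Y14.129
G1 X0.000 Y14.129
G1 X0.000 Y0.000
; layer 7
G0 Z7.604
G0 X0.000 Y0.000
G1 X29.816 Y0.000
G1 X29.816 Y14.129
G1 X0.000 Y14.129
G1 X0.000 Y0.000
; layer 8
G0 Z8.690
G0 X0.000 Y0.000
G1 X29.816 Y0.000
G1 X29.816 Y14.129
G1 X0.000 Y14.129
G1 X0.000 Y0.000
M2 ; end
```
solid part
  facet normal 0.0000 0.0000 -1.0000
    outer loop
      vertex 29.816 14.129 0.000
      vertex 29.816 0.000 0.000
      vertex 0.000 0.000 0.000
    endloop
  endfacet
  facet normal 0.0000 0.0000 -1.0000
    outer loop
      vertex 0.000 14.129 0.000
      vertex 29.816 14.129 0.000
      vertex 0.000 0.000 0.000
    endloop
  endfacet
  facet normal 0.0000 0.0000 1.0000
    outer loop
      vertex 0.000 0.000 8.690
      vertex 29.816 0.000 8.690
      vertex 29.816 14.129 8.690
    endloop
  endfacet
  facet normal 0.0000 0.0000 1.0000
    outer loop
      vertex 0.000 0.000 8.690
      vertex 29.816 14.129 8.690
      vertex 0.000 14.129 8.690
    endloop
  endfacet
  facet normal 0.0000 -1.0000 0.0000
    outer loop
      vertex 0.000 0.000 0.000
      vertex 29.816 0.000 0.000
      vertex 29.816 0.000 8.690
    endloop
  endfacet
  facet normal 0.0000 -1.0000 0.0000
    outer loop
      vertex 0.000 0.000 0.000
      vertex 29.816 0.000 8.690
      vertex 0.000 0.000 8.690
    endloop
  endfacet
  facet normal 0.0000 1.0000 0.0000
    outer loop
      vertex 29.816 14.129 8.690
      vertex 29.816 14.129 0.000
      vertex 0.000 14.129 0.000
    endloop
  endfacet
  facet normal 0.0000 1.0000 0.0000
    outer loop
      vertex 0.000 14.129 8.690
      vertex 29.816 14.129 8.690
      vertex 0.000 14.129 0.000
    endloop
  endfacet
  facet normal -1.0000 0.0000 0.0000
    outer loop
      vertex 0.000 14.129 8.690
      vertex 0.000 14.129 0.000
      vertex 0.000 0.000 0.000
    endloop
  endfacet
  facet normal -1.0000 0.0000 0.0000
    outer loop
      vertex 0.000 0.000 8.690
      vertex 0.000 14.129 8.690
      vertex 0.000 0.000 0.000
    endloop
  endfacet
  facet normal 1.0000 0.0000 0.0000
    outer loop
      vertex 29.816 0.000 0.000
      vertex 29.816 14.129 0.000
      vertex 29.816 14.129 8.690
    endloop
  endfacet
  facet normal 1.0000 0.0000 0.0000
    outer loop
      vertex 29.816 0.000 0.000
      vertex 29.816 14.129 8.690
      vertex 29.816 0.000 8.690
    endloop
  endfacet
endsolid part

The G0 Z moves step by Δz≈1.086 mm. Every layer's G1 loop is the same polygon, so the solid is a straight extrusion of it from z=0 to z≈8.69. Closing with flat bottom and top caps and triangulating gives 12 facets — a rectangular box, roughly 29.8 × 14.1 mm footprint and 8.69 mm tall.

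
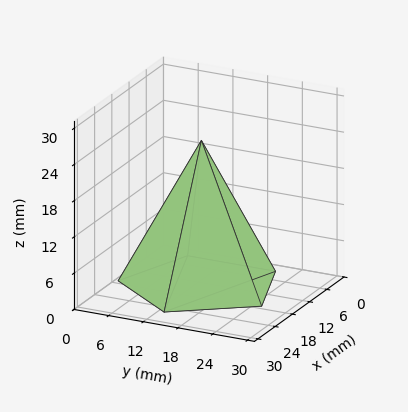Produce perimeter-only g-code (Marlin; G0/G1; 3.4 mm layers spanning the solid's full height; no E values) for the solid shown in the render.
Reading the render: the shape is a regular 5-sided pyramid, base circumscribed radius ≈ 13 mm, apex at z ≈ 24 mm (dimensions read to the nearest mm from the axis ticks). For the g-code, the solid's height is divided into equal slices at the stated Δz and each level perimeter traced with G1 moves after a G0 lift.

; perimeter-only toolpath
G21 ; units = mm
G90 ; absolute positioning
G28 ; home
; layer 1
G0 Z3.4
G0 X24.1 Y13.0
G1 X16.4 Y23.6
G1 X4.0 Y19.5
G1 X4.0 Y6.5
G1 X16.4 Y2.4
G1 X24.1 Y13.0
; layer 2
G0 Z6.9
G0 X22.3 Y13.0
G1 X15.9 Y21.9
G1 X5.5 Y18.4
G1 X5.5 Y7.6
G1 X15.9 Y4.1
G1 X22.3 Y13.0
; layer 3
G0 Z10.3
G0 X20.4 Y13.0
G1 X15.3 Y20.1
G1 X7.0 Y17.3
G1 X7.0 Y8.7
G1 X15.3 Y5.9
G1 X20.4 Y13.0
; layer 4
G0 Z13.7
G0 X18.6 Y13.0
G1 X14.7 Y18.3
G1 X8.5 Y16.3
G1 X8.5 Y9.7
G1 X14.7 Y7.7
G1 X18.6 Y13.0
; layer 5
G0 Z17.1
G0 X16.7 Y13.0
G1 X14.1 Y16.5
G1 X10.0 Y15.2
G1 X10.0 Y10.8
G1 X14.1 Y9.5
G1 X16.7 Y13.0
; layer 6
G0 Z20.6
G0 X14.9 Y13.0
G1 X13.6 Y14.8
G1 X11.5 Y14.1
G1 X11.5 Y11.9
G1 X13.6 Y11.2
G1 X14.9 Y13.0
M2 ; end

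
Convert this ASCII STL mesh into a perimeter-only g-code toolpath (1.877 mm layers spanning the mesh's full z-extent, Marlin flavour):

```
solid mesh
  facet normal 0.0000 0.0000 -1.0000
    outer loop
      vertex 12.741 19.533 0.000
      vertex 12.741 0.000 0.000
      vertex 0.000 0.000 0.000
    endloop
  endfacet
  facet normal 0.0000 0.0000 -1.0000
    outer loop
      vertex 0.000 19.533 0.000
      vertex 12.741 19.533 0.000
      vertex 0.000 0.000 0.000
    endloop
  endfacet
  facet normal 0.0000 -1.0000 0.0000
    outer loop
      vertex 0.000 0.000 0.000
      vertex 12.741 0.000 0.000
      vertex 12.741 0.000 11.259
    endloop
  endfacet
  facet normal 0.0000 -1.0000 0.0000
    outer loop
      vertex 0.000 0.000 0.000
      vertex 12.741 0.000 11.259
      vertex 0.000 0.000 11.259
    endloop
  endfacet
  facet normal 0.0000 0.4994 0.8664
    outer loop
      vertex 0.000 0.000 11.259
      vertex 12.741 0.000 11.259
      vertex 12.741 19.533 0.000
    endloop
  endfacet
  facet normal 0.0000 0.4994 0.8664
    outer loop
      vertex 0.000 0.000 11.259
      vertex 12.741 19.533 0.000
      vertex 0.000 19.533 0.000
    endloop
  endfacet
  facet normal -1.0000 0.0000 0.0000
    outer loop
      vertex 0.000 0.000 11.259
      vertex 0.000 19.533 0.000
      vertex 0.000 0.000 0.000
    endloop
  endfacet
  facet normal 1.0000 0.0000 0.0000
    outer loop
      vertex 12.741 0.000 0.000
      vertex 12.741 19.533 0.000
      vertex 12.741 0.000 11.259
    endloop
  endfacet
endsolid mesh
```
; perimeter-only toolpath
G21 ; units = mm
G90 ; absolute positioning
G28 ; home
; layer 1
G0 Z1.877
G0 X0.000 Y0.000
G1 X12.741 Y0.000
G1 X12.741 Y16.278
G1 X0.000 Y16.278
G1 X0.000 Y0.000
; layer 2
G0 Z3.753
G0 X0.000 Y0.000
G1 X12.741 Y0.000
G1 X12.741 Y13.022
G1 X0.000 Y13.022
G1 X0.000 Y0.000
; layer 3
G0 Z5.630
G0 X0.000 Y0.000
G1 X12.741 Y0.000
G1 X12.741 Y9.767
G1 X0.000 Y9.767
G1 X0.000 Y0.000
; layer 4
G0 Z7.506
G0 X0.000 Y0.000
G1 X12.741 Y0.000
G1 X12.741 Y6.511
G1 X0.000 Y6.511
G1 X0.000 Y0.000
; layer 5
G0 Z9.383
G0 X0.000 Y0.000
G1 X12.741 Y0.000
G1 X12.741 Y3.255
G1 X0.000 Y3.255
G1 X0.000 Y0.000
M2 ; end

The solid is a wedge (ramp): 12.7 × 19.5 mm base, rising to 11.3 mm along the y=0 edge and sloping linearly to z=0 at y=19.5. Slicing at Δz = 1.877 mm — 6 equal slices spanning the solid's height, so layer i sits at z = i·h/6 — gives 5 non-empty perimeters. Each is a 4-segment closed polygon; G0 lifts to the layer z and rapids to the start vertex, then G1 traces the edges. The cross-section shrinks linearly with z (the slice at the apex is degenerate and omitted).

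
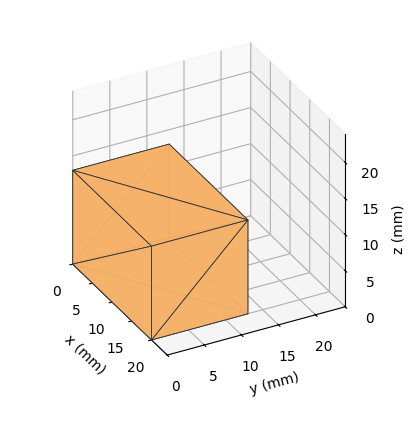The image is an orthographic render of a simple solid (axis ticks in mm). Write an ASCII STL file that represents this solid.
Reading the render: the shape is a rectangular box, roughly 20 × 13 mm footprint and 13 mm tall (dimensions read to the nearest mm from the axis ticks). For the STL, each face is triangulated and given an outward normal.

solid part
  facet normal 0.0000 0.0000 -1.0000
    outer loop
      vertex 20.0 13.0 0.0
      vertex 20.0 0.0 0.0
      vertex 0.0 0.0 0.0
    endloop
  endfacet
  facet normal 0.0000 0.0000 -1.0000
    outer loop
      vertex 0.0 13.0 0.0
      vertex 20.0 13.0 0.0
      vertex 0.0 0.0 0.0
    endloop
  endfacet
  facet normal 0.0000 0.0000 1.0000
    outer loop
      vertex 0.0 0.0 13.0
      vertex 20.0 0.0 13.0
      vertex 20.0 13.0 13.0
    endloop
  endfacet
  facet normal 0.0000 0.0000 1.0000
    outer loop
      vertex 0.0 0.0 13.0
      vertex 20.0 13.0 13.0
      vertex 0.0 13.0 13.0
    endloop
  endfacet
  facet normal 0.0000 -1.0000 0.0000
    outer loop
      vertex 0.0 0.0 0.0
      vertex 20.0 0.0 0.0
      vertex 20.0 0.0 13.0
    endloop
  endfacet
  facet normal 0.0000 -1.0000 0.0000
    outer loop
      vertex 0.0 0.0 0.0
      vertex 20.0 0.0 13.0
      vertex 0.0 0.0 13.0
    endloop
  endfacet
  facet normal 0.0000 1.0000 0.0000
    outer loop
      vertex 20.0 13.0 13.0
      vertex 20.0 13.0 0.0
      vertex 0.0 13.0 0.0
    endloop
  endfacet
  facet normal 0.0000 1.0000 0.0000
    outer loop
      vertex 0.0 13.0 13.0
      vertex 20.0 13.0 13.0
      vertex 0.0 13.0 0.0
    endloop
  endfacet
  facet normal -1.0000 0.0000 0.0000
    outer loop
      vertex 0.0 13.0 13.0
      vertex 0.0 13.0 0.0
      vertex 0.0 0.0 0.0
    endloop
  endfacet
  facet normal -1.0000 0.0000 0.0000
    outer loop
      vertex 0.0 0.0 13.0
      vertex 0.0 13.0 13.0
      vertex 0.0 0.0 0.0
    endloop
  endfacet
  facet normal 1.0000 0.0000 0.0000
    outer loop
      vertex 20.0 0.0 0.0
      vertex 20.0 13.0 0.0
      vertex 20.0 13.0 13.0
    endloop
  endfacet
  facet normal 1.0000 0.0000 0.0000
    outer loop
      vertex 20.0 0.0 0.0
      vertex 20.0 13.0 13.0
      vertex 20.0 0.0 13.0
    endloop
  endfacet
endsolid part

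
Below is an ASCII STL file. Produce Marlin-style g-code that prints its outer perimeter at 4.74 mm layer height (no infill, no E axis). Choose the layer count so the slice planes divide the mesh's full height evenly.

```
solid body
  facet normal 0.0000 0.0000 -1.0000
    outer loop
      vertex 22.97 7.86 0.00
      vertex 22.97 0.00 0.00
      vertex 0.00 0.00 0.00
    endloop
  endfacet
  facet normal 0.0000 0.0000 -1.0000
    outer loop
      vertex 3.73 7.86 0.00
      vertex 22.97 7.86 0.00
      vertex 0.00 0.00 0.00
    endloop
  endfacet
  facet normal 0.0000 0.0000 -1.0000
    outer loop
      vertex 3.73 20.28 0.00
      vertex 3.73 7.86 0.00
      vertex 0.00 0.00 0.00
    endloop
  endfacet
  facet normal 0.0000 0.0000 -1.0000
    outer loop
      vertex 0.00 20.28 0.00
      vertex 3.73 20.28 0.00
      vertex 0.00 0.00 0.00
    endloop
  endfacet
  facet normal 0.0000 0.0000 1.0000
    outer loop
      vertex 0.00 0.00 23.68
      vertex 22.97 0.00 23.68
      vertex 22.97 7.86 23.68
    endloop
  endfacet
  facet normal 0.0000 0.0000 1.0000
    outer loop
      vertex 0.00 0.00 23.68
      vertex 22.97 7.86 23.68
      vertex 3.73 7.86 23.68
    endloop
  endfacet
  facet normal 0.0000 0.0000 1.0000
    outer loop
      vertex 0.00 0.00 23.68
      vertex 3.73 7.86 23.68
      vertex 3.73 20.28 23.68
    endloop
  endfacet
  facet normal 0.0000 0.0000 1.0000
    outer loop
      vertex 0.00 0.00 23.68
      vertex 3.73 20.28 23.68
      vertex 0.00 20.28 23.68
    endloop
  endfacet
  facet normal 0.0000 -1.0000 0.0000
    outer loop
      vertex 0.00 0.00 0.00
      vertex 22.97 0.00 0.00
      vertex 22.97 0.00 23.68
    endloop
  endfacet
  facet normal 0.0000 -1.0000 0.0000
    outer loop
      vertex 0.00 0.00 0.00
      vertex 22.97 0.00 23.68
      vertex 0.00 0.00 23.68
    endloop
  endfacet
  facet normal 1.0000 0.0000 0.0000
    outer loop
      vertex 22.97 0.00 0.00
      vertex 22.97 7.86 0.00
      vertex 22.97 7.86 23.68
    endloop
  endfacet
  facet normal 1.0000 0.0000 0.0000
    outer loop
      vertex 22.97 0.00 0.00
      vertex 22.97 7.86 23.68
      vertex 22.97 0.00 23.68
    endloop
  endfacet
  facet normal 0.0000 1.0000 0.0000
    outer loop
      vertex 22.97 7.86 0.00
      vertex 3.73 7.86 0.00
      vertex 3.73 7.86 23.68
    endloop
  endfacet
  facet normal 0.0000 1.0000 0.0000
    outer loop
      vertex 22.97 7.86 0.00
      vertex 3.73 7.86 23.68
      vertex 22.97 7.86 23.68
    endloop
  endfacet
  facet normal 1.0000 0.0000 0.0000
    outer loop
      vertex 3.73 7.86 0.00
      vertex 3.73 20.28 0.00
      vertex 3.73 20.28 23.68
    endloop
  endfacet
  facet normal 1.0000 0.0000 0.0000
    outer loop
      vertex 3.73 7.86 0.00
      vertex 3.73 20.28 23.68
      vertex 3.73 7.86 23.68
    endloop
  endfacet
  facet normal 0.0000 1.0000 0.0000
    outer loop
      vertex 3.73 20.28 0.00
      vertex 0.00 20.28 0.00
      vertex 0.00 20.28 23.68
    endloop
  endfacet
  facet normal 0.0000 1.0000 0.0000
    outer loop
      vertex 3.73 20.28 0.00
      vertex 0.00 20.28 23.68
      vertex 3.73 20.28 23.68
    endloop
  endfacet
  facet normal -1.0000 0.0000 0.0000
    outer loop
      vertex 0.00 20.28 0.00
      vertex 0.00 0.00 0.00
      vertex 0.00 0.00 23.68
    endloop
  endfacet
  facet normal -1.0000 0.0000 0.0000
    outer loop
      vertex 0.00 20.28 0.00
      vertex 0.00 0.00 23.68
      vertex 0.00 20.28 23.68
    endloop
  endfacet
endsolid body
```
; perimeter-only toolpath
G21 ; units = mm
G90 ; absolute positioning
G28 ; home
; layer 1
G0 Z4.74
G0 X0.00 Y0.00
G1 X22.97 Y0.00
G1 X22.97 Y7.86
G1 X3.73 Y7.86
G1 X3.73 Y20.28
G1 X0.00 Y20.28
G1 X0.00 Y0.00
; layer 2
G0 Z9.47
G0 X0.00 Y0.00
G1 X22.97 Y0.00
G1 X22.97 Y7.86
G1 X3.73 Y7.86
G1 X3.73 Y20.28
G1 X0.00 Y20.28
G1 X0.00 Y0.00
; layer 3
G0 Z14.21
G0 X0.00 Y0.00
G1 X22.97 Y0.00
G1 X22.97 Y7.86
G1 X3.73 Y7.86
G1 X3.73 Y20.28
G1 X0.00 Y20.28
G1 X0.00 Y0.00
; layer 4
G0 Z18.94
G0 X0.00 Y0.00
G1 X22.97 Y0.00
G1 X22.97 Y7.86
G1 X3.73 Y7.86
G1 X3.73 Y20.28
G1 X0.00 Y20.28
G1 X0.00 Y0.00
; layer 5
G0 Z23.68
G0 X0.00 Y0.00
G1 X22.97 Y0.00
G1 X22.97 Y7.86
G1 X3.73 Y7.86
G1 X3.73 Y20.28
G1 X0.00 Y20.28
G1 X0.00 Y0.00
M2 ; end

The solid is an L-shaped prism: outer 23 × 20.3 mm, arm thicknesses ≈ 7.86 mm (horizontal) and 3.73 mm (vertical), extruded 23.7 mm in z. Slicing at Δz = 4.74 mm — 5 equal slices spanning the solid's height, so layer i sits at z = i·h/5 — gives 5 non-empty perimeters. Each is a 6-segment closed polygon; G0 lifts to the layer z and rapids to the start vertex, then G1 traces the edges.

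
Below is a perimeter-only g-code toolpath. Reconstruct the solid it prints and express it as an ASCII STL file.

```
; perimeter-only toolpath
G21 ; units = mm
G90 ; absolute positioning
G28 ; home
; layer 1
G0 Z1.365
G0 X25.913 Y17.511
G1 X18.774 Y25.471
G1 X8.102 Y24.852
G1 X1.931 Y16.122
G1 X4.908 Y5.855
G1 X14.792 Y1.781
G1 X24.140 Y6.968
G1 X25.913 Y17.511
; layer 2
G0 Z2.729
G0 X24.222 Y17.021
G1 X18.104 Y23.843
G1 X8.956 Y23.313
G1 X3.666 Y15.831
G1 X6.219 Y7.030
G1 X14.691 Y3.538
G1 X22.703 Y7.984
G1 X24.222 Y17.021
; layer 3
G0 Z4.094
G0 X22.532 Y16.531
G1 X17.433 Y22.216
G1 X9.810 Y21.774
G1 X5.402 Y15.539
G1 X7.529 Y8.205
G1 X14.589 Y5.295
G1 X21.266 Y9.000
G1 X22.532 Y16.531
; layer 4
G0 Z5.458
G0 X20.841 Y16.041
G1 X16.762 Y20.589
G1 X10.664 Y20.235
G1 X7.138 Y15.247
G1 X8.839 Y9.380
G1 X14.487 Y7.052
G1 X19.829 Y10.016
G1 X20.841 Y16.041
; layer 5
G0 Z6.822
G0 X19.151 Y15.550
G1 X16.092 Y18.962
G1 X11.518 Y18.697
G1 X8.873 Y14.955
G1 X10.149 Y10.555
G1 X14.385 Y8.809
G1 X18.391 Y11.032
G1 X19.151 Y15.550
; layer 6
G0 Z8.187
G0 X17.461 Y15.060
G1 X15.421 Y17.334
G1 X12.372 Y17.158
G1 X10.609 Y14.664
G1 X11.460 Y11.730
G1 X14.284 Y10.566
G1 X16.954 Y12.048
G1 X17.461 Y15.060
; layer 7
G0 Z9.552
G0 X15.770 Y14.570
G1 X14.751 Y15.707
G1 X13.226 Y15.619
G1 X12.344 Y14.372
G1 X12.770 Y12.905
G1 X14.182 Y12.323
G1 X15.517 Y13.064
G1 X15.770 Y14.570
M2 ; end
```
solid part
  facet normal 0.0000 0.0000 -1.0000
    outer loop
      vertex 7.248 26.391 0.000
      vertex 19.445 27.098 0.000
      vertex 27.603 18.001 0.000
    endloop
  endfacet
  facet normal 0.0000 0.0000 -1.0000
    outer loop
      vertex 0.195 16.414 0.000
      vertex 7.248 26.391 0.000
      vertex 27.603 18.001 0.000
    endloop
  endfacet
  facet normal 0.0000 0.0000 -1.0000
    outer loop
      vertex 3.598 4.680 0.000
      vertex 0.195 16.414 0.000
      vertex 27.603 18.001 0.000
    endloop
  endfacet
  facet normal 0.0000 0.0000 -1.0000
    outer loop
      vertex 14.894 0.024 0.000
      vertex 3.598 4.680 0.000
      vertex 27.603 18.001 0.000
    endloop
  endfacet
  facet normal 0.0000 0.0000 -1.0000
    outer loop
      vertex 25.577 5.952 0.000
      vertex 14.894 0.024 0.000
      vertex 27.603 18.001 0.000
    endloop
  endfacet
  facet normal 0.4856 0.4355 0.7580
    outer loop
      vertex 27.603 18.001 0.000
      vertex 19.445 27.098 0.000
      vertex 14.080 14.080 10.916
    endloop
  endfacet
  facet normal -0.0377 0.6512 0.7580
    outer loop
      vertex 19.445 27.098 0.000
      vertex 7.248 26.391 0.000
      vertex 14.080 14.080 10.916
    endloop
  endfacet
  facet normal -0.5326 0.3765 0.7580
    outer loop
      vertex 7.248 26.391 0.000
      vertex 0.195 16.414 0.000
      vertex 14.080 14.080 10.916
    endloop
  endfacet
  facet normal -0.6265 -0.1817 0.7580
    outer loop
      vertex 0.195 16.414 0.000
      vertex 3.598 4.680 0.000
      vertex 14.080 14.080 10.916
    endloop
  endfacet
  facet normal -0.2486 -0.6031 0.7580
    outer loop
      vertex 3.598 4.680 0.000
      vertex 14.894 0.024 0.000
      vertex 14.080 14.080 10.916
    endloop
  endfacet
  facet normal 0.3165 -0.5703 0.7580
    outer loop
      vertex 14.894 0.024 0.000
      vertex 25.577 5.952 0.000
      vertex 14.080 14.080 10.916
    endloop
  endfacet
  facet normal 0.6432 -0.1082 0.7580
    outer loop
      vertex 25.577 5.952 0.000
      vertex 27.603 18.001 0.000
      vertex 14.080 14.080 10.916
    endloop
  endfacet
endsolid part

The G0 Z moves step by Δz≈1.365 mm. The G1 loops shrink linearly with z, so the solid tapers from its base footprint up to z≈10.9. Closing with a flat bottom cap and the tapered top and triangulating gives 12 facets — a regular 7-sided pyramid, base circumscribed radius ≈ 14.1 mm, apex at z ≈ 10.9 mm.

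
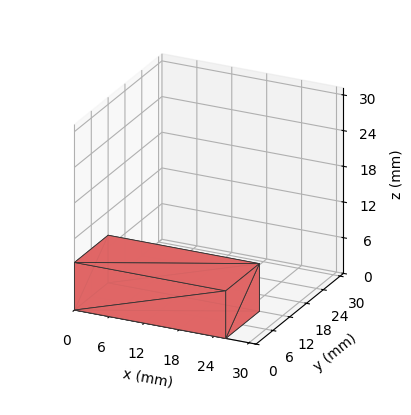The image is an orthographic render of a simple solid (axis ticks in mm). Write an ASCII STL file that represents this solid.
Reading the render: the shape is a rectangular box, roughly 26 × 12 mm footprint and 8 mm tall (dimensions read to the nearest mm from the axis ticks). For the STL, each face is triangulated and given an outward normal.

solid part
  facet normal 0.0000 0.0000 -1.0000
    outer loop
      vertex 26.00 12.00 0.00
      vertex 26.00 0.00 0.00
      vertex 0.00 0.00 0.00
    endloop
  endfacet
  facet normal 0.0000 0.0000 -1.0000
    outer loop
      vertex 0.00 12.00 0.00
      vertex 26.00 12.00 0.00
      vertex 0.00 0.00 0.00
    endloop
  endfacet
  facet normal 0.0000 0.0000 1.0000
    outer loop
      vertex 0.00 0.00 8.00
      vertex 26.00 0.00 8.00
      vertex 26.00 12.00 8.00
    endloop
  endfacet
  facet normal 0.0000 0.0000 1.0000
    outer loop
      vertex 0.00 0.00 8.00
      vertex 26.00 12.00 8.00
      vertex 0.00 12.00 8.00
    endloop
  endfacet
  facet normal 0.0000 -1.0000 0.0000
    outer loop
      vertex 0.00 0.00 0.00
      vertex 26.00 0.00 0.00
      vertex 26.00 0.00 8.00
    endloop
  endfacet
  facet normal 0.0000 -1.0000 0.0000
    outer loop
      vertex 0.00 0.00 0.00
      vertex 26.00 0.00 8.00
      vertex 0.00 0.00 8.00
    endloop
  endfacet
  facet normal 0.0000 1.0000 0.0000
    outer loop
      vertex 26.00 12.00 8.00
      vertex 26.00 12.00 0.00
      vertex 0.00 12.00 0.00
    endloop
  endfacet
  facet normal 0.0000 1.0000 0.0000
    outer loop
      vertex 0.00 12.00 8.00
      vertex 26.00 12.00 8.00
      vertex 0.00 12.00 0.00
    endloop
  endfacet
  facet normal -1.0000 0.0000 0.0000
    outer loop
      vertex 0.00 12.00 8.00
      vertex 0.00 12.00 0.00
      vertex 0.00 0.00 0.00
    endloop
  endfacet
  facet normal -1.0000 0.0000 0.0000
    outer loop
      vertex 0.00 0.00 8.00
      vertex 0.00 12.00 8.00
      vertex 0.00 0.00 0.00
    endloop
  endfacet
  facet normal 1.0000 0.0000 0.0000
    outer loop
      vertex 26.00 0.00 0.00
      vertex 26.00 12.00 0.00
      vertex 26.00 12.00 8.00
    endloop
  endfacet
  facet normal 1.0000 0.0000 0.0000
    outer loop
      vertex 26.00 0.00 0.00
      vertex 26.00 12.00 8.00
      vertex 26.00 0.00 8.00
    endloop
  endfacet
endsolid part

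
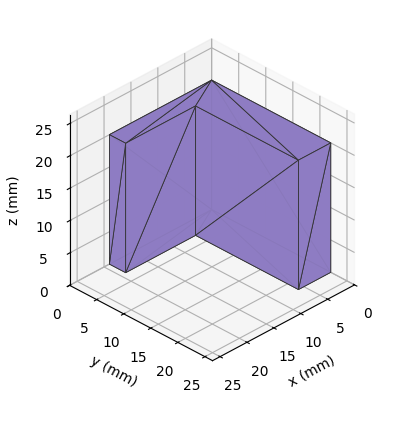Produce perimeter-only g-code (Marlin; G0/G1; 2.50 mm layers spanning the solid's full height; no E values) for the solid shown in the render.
Reading the render: the shape is an L-shaped prism: outer 19 × 22 mm, arm thicknesses ≈ 3 mm (horizontal) and 6 mm (vertical), extruded 20 mm in z (dimensions read to the nearest mm from the axis ticks). For the g-code, the solid's height is divided into equal slices at the stated Δz and each level perimeter traced with G1 moves after a G0 lift.

; perimeter-only toolpath
G21 ; units = mm
G90 ; absolute positioning
G28 ; home
; layer 1
G0 Z2.50
G0 X0.00 Y0.00
G1 X19.00 Y0.00
G1 X19.00 Y3.00
G1 X6.00 Y3.00
G1 X6.00 Y22.00
G1 X0.00 Y22.00
G1 X0.00 Y0.00
; layer 2
G0 Z5.00
G0 X0.00 Y0.00
G1 X19.00 Y0.00
G1 X19.00 Y3.00
G1 X6.00 Y3.00
G1 X6.00 Y22.00
G1 X0.00 Y22.00
G1 X0.00 Y0.00
; layer 3
G0 Z7.50
G0 X0.00 Y0.00
G1 X19.00 Y0.00
G1 X19.00 Y3.00
G1 X6.00 Y3.00
G1 X6.00 Y22.00
G1 X0.00 Y22.00
G1 X0.00 Y0.00
; layer 4
G0 Z10.00
G0 X0.00 Y0.00
G1 X19.00 Y0.00
G1 X19.00 Y3.00
G1 X6.00 Y3.00
G1 X6.00 Y22.00
G1 X0.00 Y22.00
G1 X0.00 Y0.00
; layer 5
G0 Z12.50
G0 X0.00 Y0.00
G1 X19.00 Y0.00
G1 X19.00 Y3.00
G1 X6.00 Y3.00
G1 X6.00 Y22.00
G1 X0.00 Y22.00
G1 X0.00 Y0.00
; layer 6
G0 Z15.00
G0 X0.00 Y0.00
G1 X19.00 Y0.00
G1 X19.00 Y3.00
G1 X6.00 Y3.00
G1 X6.00 Y22.00
G1 X0.00 Y22.00
G1 X0.00 Y0.00
; layer 7
G0 Z17.50
G0 X0.00 Y0.00
G1 X19.00 Y0.00
G1 X19.00 Y3.00
G1 X6.00 Y3.00
G1 X6.00 Y22.00
G1 X0.00 Y22.00
G1 X0.00 Y0.00
; layer 8
G0 Z20.00
G0 X0.00 Y0.00
G1 X19.00 Y0.00
G1 X19.00 Y3.00
G1 X6.00 Y3.00
G1 X6.00 Y22.00
G1 X0.00 Y22.00
G1 X0.00 Y0.00
M2 ; end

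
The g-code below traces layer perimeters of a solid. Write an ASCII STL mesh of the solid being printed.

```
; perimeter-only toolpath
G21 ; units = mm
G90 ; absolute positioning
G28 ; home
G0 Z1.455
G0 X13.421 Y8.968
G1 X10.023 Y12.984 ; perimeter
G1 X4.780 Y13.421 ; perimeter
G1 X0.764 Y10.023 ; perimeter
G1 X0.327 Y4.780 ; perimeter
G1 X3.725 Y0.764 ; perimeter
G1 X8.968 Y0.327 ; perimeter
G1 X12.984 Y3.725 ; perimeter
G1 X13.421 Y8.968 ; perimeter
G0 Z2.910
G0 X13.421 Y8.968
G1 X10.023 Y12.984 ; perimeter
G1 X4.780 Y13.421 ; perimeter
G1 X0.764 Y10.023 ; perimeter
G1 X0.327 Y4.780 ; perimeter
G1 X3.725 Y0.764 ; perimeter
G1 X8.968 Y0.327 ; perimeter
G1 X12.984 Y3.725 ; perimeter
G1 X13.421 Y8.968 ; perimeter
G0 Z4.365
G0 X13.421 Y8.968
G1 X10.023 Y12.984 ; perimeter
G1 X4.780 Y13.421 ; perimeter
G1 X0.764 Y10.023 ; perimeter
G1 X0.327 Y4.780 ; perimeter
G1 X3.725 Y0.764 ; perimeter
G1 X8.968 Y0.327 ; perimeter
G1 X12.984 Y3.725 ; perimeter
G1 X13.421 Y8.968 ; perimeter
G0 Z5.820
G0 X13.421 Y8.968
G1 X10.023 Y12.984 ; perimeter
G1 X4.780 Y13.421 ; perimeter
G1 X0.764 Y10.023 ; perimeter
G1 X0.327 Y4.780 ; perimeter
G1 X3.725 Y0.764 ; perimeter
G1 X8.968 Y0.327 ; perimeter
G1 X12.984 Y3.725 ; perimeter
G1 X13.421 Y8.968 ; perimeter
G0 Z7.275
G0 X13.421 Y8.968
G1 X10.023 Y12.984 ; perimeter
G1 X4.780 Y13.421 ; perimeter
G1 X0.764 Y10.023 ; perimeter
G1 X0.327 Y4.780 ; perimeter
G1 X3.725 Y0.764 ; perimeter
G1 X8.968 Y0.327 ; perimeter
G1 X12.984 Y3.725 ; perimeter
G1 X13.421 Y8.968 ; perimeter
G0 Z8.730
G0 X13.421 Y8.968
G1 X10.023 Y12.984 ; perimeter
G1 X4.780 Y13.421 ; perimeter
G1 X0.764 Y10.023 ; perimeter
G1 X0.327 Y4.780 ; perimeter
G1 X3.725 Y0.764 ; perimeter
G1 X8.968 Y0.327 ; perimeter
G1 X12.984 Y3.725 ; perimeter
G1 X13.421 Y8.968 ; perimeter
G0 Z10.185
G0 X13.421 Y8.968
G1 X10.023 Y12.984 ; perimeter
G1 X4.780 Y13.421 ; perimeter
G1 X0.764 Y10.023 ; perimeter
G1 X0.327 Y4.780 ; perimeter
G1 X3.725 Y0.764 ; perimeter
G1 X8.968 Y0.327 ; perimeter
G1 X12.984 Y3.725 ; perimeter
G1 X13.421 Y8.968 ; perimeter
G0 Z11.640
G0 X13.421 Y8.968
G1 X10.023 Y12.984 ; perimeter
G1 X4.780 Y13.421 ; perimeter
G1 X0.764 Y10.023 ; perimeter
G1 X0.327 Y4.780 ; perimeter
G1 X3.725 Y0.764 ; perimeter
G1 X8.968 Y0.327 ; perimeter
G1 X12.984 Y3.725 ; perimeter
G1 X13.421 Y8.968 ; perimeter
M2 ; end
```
solid part
  facet normal 0.0000 0.0000 -1.0000
    outer loop
      vertex 4.780 13.421 0.000
      vertex 10.023 12.984 0.000
      vertex 13.421 8.968 0.000
    endloop
  endfacet
  facet normal 0.0000 0.0000 -1.0000
    outer loop
      vertex 0.764 10.023 0.000
      vertex 4.780 13.421 0.000
      vertex 13.421 8.968 0.000
    endloop
  endfacet
  facet normal 0.0000 0.0000 -1.0000
    outer loop
      vertex 0.327 4.780 0.000
      vertex 0.764 10.023 0.000
      vertex 13.421 8.968 0.000
    endloop
  endfacet
  facet normal 0.0000 0.0000 -1.0000
    outer loop
      vertex 3.725 0.764 0.000
      vertex 0.327 4.780 0.000
      vertex 13.421 8.968 0.000
    endloop
  endfacet
  facet normal 0.0000 0.0000 -1.0000
    outer loop
      vertex 8.968 0.327 0.000
      vertex 3.725 0.764 0.000
      vertex 13.421 8.968 0.000
    endloop
  endfacet
  facet normal 0.0000 0.0000 -1.0000
    outer loop
      vertex 12.984 3.725 0.000
      vertex 8.968 0.327 0.000
      vertex 13.421 8.968 0.000
    endloop
  endfacet
  facet normal 0.0000 0.0000 1.0000
    outer loop
      vertex 13.421 8.968 11.640
      vertex 10.023 12.984 11.640
      vertex 4.780 13.421 11.640
    endloop
  endfacet
  facet normal 0.0000 0.0000 1.0000
    outer loop
      vertex 13.421 8.968 11.640
      vertex 4.780 13.421 11.640
      vertex 0.764 10.023 11.640
    endloop
  endfacet
  facet normal 0.0000 0.0000 1.0000
    outer loop
      vertex 13.421 8.968 11.640
      vertex 0.764 10.023 11.640
      vertex 0.327 4.780 11.640
    endloop
  endfacet
  facet normal 0.0000 0.0000 1.0000
    outer loop
      vertex 13.421 8.968 11.640
      vertex 0.327 4.780 11.640
      vertex 3.725 0.764 11.640
    endloop
  endfacet
  facet normal 0.0000 0.0000 1.0000
    outer loop
      vertex 13.421 8.968 11.640
      vertex 3.725 0.764 11.640
      vertex 8.968 0.327 11.640
    endloop
  endfacet
  facet normal 0.0000 0.0000 1.0000
    outer loop
      vertex 13.421 8.968 11.640
      vertex 8.968 0.327 11.640
      vertex 12.984 3.725 11.640
    endloop
  endfacet
  facet normal 0.7634 0.6459 0.0000
    outer loop
      vertex 13.421 8.968 0.000
      vertex 10.023 12.984 0.000
      vertex 10.023 12.984 11.640
    endloop
  endfacet
  facet normal 0.7634 0.6459 0.0000
    outer loop
      vertex 13.421 8.968 0.000
      vertex 10.023 12.984 11.640
      vertex 13.421 8.968 11.640
    endloop
  endfacet
  facet normal 0.0831 0.9965 0.0000
    outer loop
      vertex 10.023 12.984 0.000
      vertex 4.780 13.421 0.000
      vertex 4.780 13.421 11.640
    endloop
  endfacet
  facet normal 0.0831 0.9965 0.0000
    outer loop
      vertex 10.023 12.984 0.000
      vertex 4.780 13.421 11.640
      vertex 10.023 12.984 11.640
    endloop
  endfacet
  facet normal -0.6459 0.7634 0.0000
    outer loop
      vertex 4.780 13.421 0.000
      vertex 0.764 10.023 0.000
      vertex 0.764 10.023 11.640
    endloop
  endfacet
  facet normal -0.6459 0.7634 0.0000
    outer loop
      vertex 4.780 13.421 0.000
      vertex 0.764 10.023 11.640
      vertex 4.780 13.421 11.640
    endloop
  endfacet
  facet normal -0.9965 0.0831 0.0000
    outer loop
      vertex 0.764 10.023 0.000
      vertex 0.327 4.780 0.000
      vertex 0.327 4.780 11.640
    endloop
  endfacet
  facet normal -0.9965 0.0831 0.0000
    outer loop
      vertex 0.764 10.023 0.000
      vertex 0.327 4.780 11.640
      vertex 0.764 10.023 11.640
    endloop
  endfacet
  facet normal -0.7634 -0.6459 0.0000
    outer loop
      vertex 0.327 4.780 0.000
      vertex 3.725 0.764 0.000
      vertex 3.725 0.764 11.640
    endloop
  endfacet
  facet normal -0.7634 -0.6459 0.0000
    outer loop
      vertex 0.327 4.780 0.000
      vertex 3.725 0.764 11.640
      vertex 0.327 4.780 11.640
    endloop
  endfacet
  facet normal -0.0831 -0.9965 0.0000
    outer loop
      vertex 3.725 0.764 0.000
      vertex 8.968 0.327 0.000
      vertex 8.968 0.327 11.640
    endloop
  endfacet
  facet normal -0.0831 -0.9965 0.0000
    outer loop
      vertex 3.725 0.764 0.000
      vertex 8.968 0.327 11.640
      vertex 3.725 0.764 11.640
    endloop
  endfacet
  facet normal 0.6459 -0.7634 0.0000
    outer loop
      vertex 8.968 0.327 0.000
      vertex 12.984 3.725 0.000
      vertex 12.984 3.725 11.640
    endloop
  endfacet
  facet normal 0.6459 -0.7634 0.0000
    outer loop
      vertex 8.968 0.327 0.000
      vertex 12.984 3.725 11.640
      vertex 8.968 0.327 11.640
    endloop
  endfacet
  facet normal 0.9965 -0.0831 0.0000
    outer loop
      vertex 12.984 3.725 0.000
      vertex 13.421 8.968 0.000
      vertex 13.421 8.968 11.640
    endloop
  endfacet
  facet normal 0.9965 -0.0831 0.0000
    outer loop
      vertex 12.984 3.725 0.000
      vertex 13.421 8.968 11.640
      vertex 12.984 3.725 11.640
    endloop
  endfacet
endsolid part

The G0 Z moves step by Δz≈1.455 mm. Every layer's G1 loop is the same polygon, so the solid is a straight extrusion of it from z=0 to z≈11.6. Closing with flat bottom and top caps and triangulating gives 28 facets — a regular 8-sided prism (a cylinder approximated with 8 flat sides), circumscribed radius ≈ 6.87 mm, height ≈ 11.6 mm.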